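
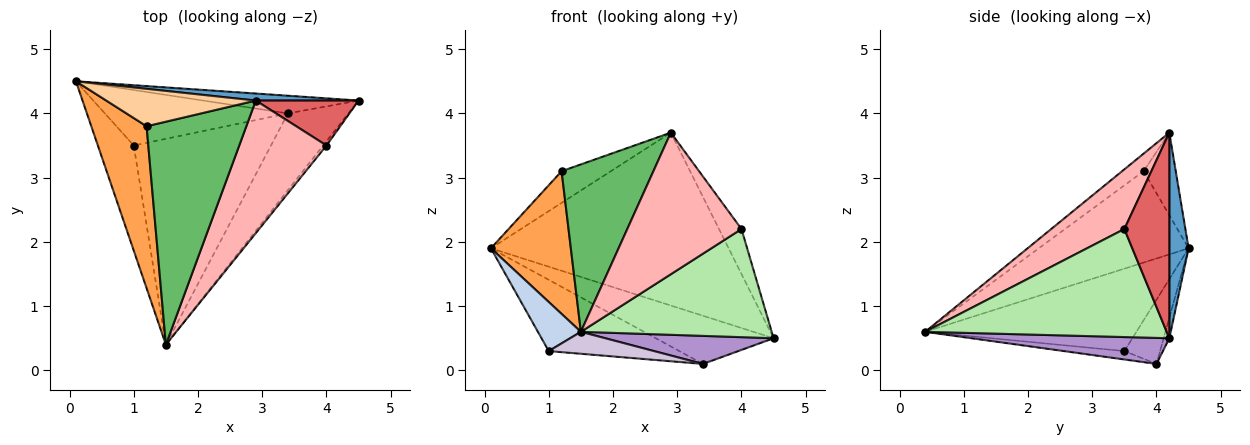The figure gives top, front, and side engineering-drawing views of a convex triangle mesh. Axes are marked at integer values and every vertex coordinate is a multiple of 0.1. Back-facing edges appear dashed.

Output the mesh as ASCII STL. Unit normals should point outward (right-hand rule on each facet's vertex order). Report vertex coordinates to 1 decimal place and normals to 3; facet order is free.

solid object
 facet normal 0.081 0.996 0.040
  outer loop
   vertex 2.9 4.2 3.7
   vertex 4.5 4.2 0.5
   vertex 0.1 4.5 1.9
  endloop
 endfacet
 facet normal -0.901 -0.183 -0.392
  outer loop
   vertex 1.0 3.5 0.3
   vertex 1.5 0.4 0.6
   vertex 0.1 4.5 1.9
  endloop
 endfacet
 facet normal -0.778 -0.415 0.471
  outer loop
   vertex 1.2 3.8 3.1
   vertex 0.1 4.5 1.9
   vertex 1.5 0.4 0.6
  endloop
 endfacet
 facet normal -0.388 0.595 0.703
  outer loop
   vertex 1.2 3.8 3.1
   vertex 2.9 4.2 3.7
   vertex 0.1 4.5 1.9
  endloop
 endfacet
 facet normal -0.140 -0.595 0.792
  outer loop
   vertex 1.2 3.8 3.1
   vertex 1.5 0.4 0.6
   vertex 2.9 4.2 3.7
  endloop
 endfacet
 facet normal 0.784 -0.620 -0.025
  outer loop
   vertex 4.0 3.5 2.2
   vertex 1.5 0.4 0.6
   vertex 4.5 4.2 0.5
  endloop
 endfacet
 facet normal 0.816 0.408 0.408
  outer loop
   vertex 4.0 3.5 2.2
   vertex 4.5 4.2 0.5
   vertex 2.9 4.2 3.7
  endloop
 endfacet
 facet normal 0.424 -0.661 0.619
  outer loop
   vertex 4.0 3.5 2.2
   vertex 2.9 4.2 3.7
   vertex 1.5 0.4 0.6
  endloop
 endfacet
 facet normal 0.375 -0.319 -0.871
  outer loop
   vertex 3.4 4.0 0.1
   vertex 4.5 4.2 0.5
   vertex 1.5 0.4 0.6
  endloop
 endfacet
 facet normal -0.061 -0.106 -0.993
  outer loop
   vertex 3.4 4.0 0.1
   vertex 1.5 0.4 0.6
   vertex 1.0 3.5 0.3
  endloop
 endfacet
 facet normal -0.045 0.938 -0.344
  outer loop
   vertex 3.4 4.0 0.1
   vertex 0.1 4.5 1.9
   vertex 4.5 4.2 0.5
  endloop
 endfacet
 facet normal -0.211 0.771 -0.601
  outer loop
   vertex 3.4 4.0 0.1
   vertex 1.0 3.5 0.3
   vertex 0.1 4.5 1.9
  endloop
 endfacet
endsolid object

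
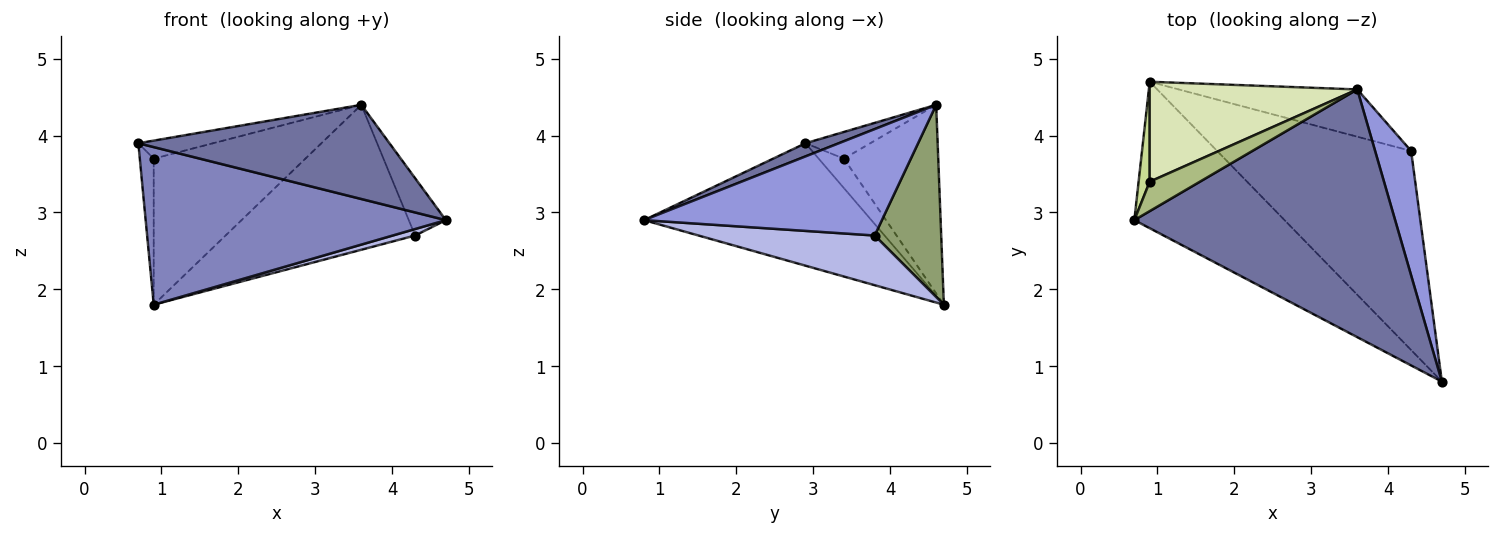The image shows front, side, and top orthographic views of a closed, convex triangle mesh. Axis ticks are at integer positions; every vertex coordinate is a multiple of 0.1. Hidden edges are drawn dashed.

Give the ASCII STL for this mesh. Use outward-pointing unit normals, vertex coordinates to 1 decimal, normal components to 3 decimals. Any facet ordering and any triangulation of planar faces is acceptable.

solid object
 facet normal 0.047 -0.355 0.934
  outer loop
   vertex 3.6 4.6 4.4
   vertex 0.7 2.9 3.9
   vertex 4.7 0.8 2.9
  endloop
 endfacet
 facet normal -0.485 -0.641 -0.595
  outer loop
   vertex 0.9 4.7 1.8
   vertex 4.7 0.8 2.9
   vertex 0.7 2.9 3.9
  endloop
 endfacet
 facet normal 0.937 0.146 0.317
  outer loop
   vertex 4.3 3.8 2.7
   vertex 3.6 4.6 4.4
   vertex 4.7 0.8 2.9
  endloop
 endfacet
 facet normal 0.248 -0.031 -0.968
  outer loop
   vertex 4.3 3.8 2.7
   vertex 4.7 0.8 2.9
   vertex 0.9 4.7 1.8
  endloop
 endfacet
 facet normal 0.317 0.902 -0.294
  outer loop
   vertex 4.3 3.8 2.7
   vertex 0.9 4.7 1.8
   vertex 3.6 4.6 4.4
  endloop
 endfacet
 facet normal -0.413 0.476 0.777
  outer loop
   vertex 0.9 3.4 3.7
   vertex 0.7 2.9 3.9
   vertex 3.6 4.6 4.4
  endloop
 endfacet
 facet normal -0.832 0.458 0.313
  outer loop
   vertex 0.9 3.4 3.7
   vertex 0.9 4.7 1.8
   vertex 0.7 2.9 3.9
  endloop
 endfacet
 facet normal -0.457 0.734 0.502
  outer loop
   vertex 0.9 3.4 3.7
   vertex 3.6 4.6 4.4
   vertex 0.9 4.7 1.8
  endloop
 endfacet
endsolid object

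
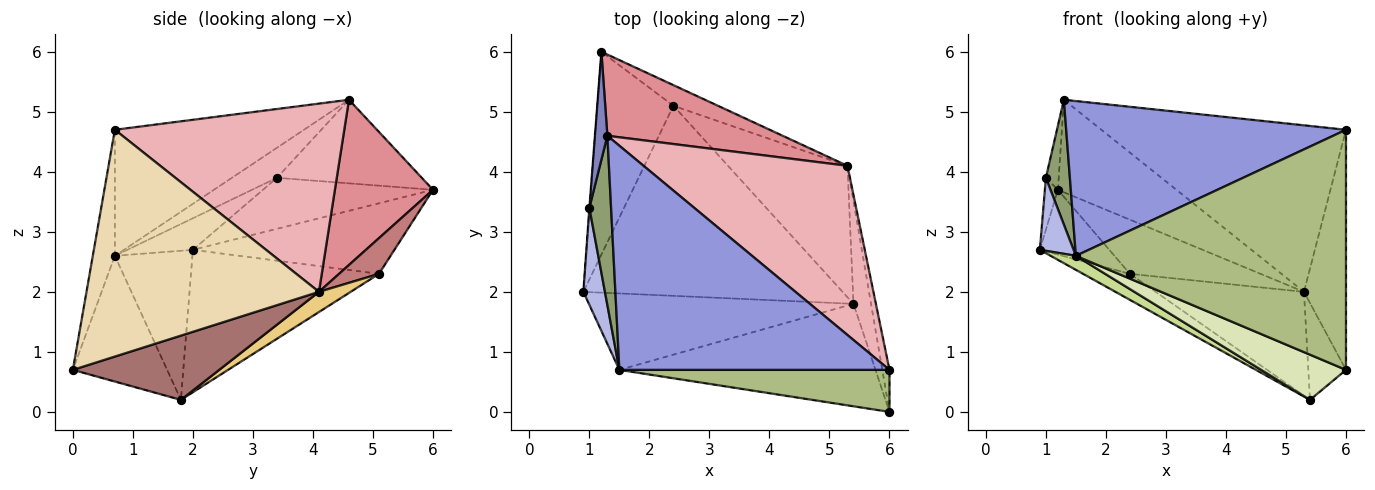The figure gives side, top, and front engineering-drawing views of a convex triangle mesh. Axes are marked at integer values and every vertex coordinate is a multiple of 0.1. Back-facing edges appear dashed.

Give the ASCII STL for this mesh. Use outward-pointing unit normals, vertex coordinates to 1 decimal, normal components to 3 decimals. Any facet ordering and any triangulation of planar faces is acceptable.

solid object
 facet normal -0.997 0.076 -0.006
  outer loop
   vertex 1.0 3.4 3.9
   vertex 1.2 6.0 3.7
   vertex 0.9 2.0 2.7
  endloop
 endfacet
 facet normal -0.985 0.087 0.147
  outer loop
   vertex 1.0 3.4 3.9
   vertex 1.3 4.6 5.2
   vertex 1.2 6.0 3.7
  endloop
 endfacet
 facet normal -0.358 -0.530 0.768
  outer loop
   vertex 1.5 0.7 2.6
   vertex 6.0 0.7 4.7
   vertex 1.3 4.6 5.2
  endloop
 endfacet
 facet normal -0.760 -0.391 0.519
  outer loop
   vertex 1.5 0.7 2.6
   vertex 1.0 3.4 3.9
   vertex 0.9 2.0 2.7
  endloop
 endfacet
 facet normal -0.744 -0.397 0.538
  outer loop
   vertex 1.5 0.7 2.6
   vertex 1.3 4.6 5.2
   vertex 1.0 3.4 3.9
  endloop
 endfacet
 facet normal -0.080 -0.982 0.172
  outer loop
   vertex 1.5 0.7 2.6
   vertex 6.0 0.0 0.7
   vertex 6.0 0.7 4.7
  endloop
 endfacet
 facet normal -0.485 -0.158 -0.860
  outer loop
   vertex 1.5 0.7 2.6
   vertex 0.9 2.0 2.7
   vertex 5.4 1.8 0.2
  endloop
 endfacet
 facet normal -0.410 -0.368 -0.835
  outer loop
   vertex 1.5 0.7 2.6
   vertex 5.4 1.8 0.2
   vertex 6.0 0.0 0.7
  endloop
 endfacet
 facet normal -0.662 0.228 -0.714
  outer loop
   vertex 2.4 5.1 2.3
   vertex 0.9 2.0 2.7
   vertex 1.2 6.0 3.7
  endloop
 endfacet
 facet normal -0.478 0.119 -0.870
  outer loop
   vertex 2.4 5.1 2.3
   vertex 5.4 1.8 0.2
   vertex 0.9 2.0 2.7
  endloop
 endfacet
 facet normal 0.131 0.614 -0.778
  outer loop
   vertex 5.3 4.1 2.0
   vertex 5.4 1.8 0.2
   vertex 2.4 5.1 2.3
  endloop
 endfacet
 facet normal 0.984 0.178 -0.031
  outer loop
   vertex 5.3 4.1 2.0
   vertex 6.0 0.7 4.7
   vertex 6.0 0.0 0.7
  endloop
 endfacet
 facet normal 0.936 0.241 -0.256
  outer loop
   vertex 5.3 4.1 2.0
   vertex 6.0 0.0 0.7
   vertex 5.4 1.8 0.2
  endloop
 endfacet
 facet normal 0.274 0.899 -0.342
  outer loop
   vertex 5.3 4.1 2.0
   vertex 2.4 5.1 2.3
   vertex 1.2 6.0 3.7
  endloop
 endfacet
 facet normal 0.528 0.638 0.560
  outer loop
   vertex 5.3 4.1 2.0
   vertex 1.2 6.0 3.7
   vertex 1.3 4.6 5.2
  endloop
 endfacet
 facet normal 0.550 0.586 0.595
  outer loop
   vertex 5.3 4.1 2.0
   vertex 1.3 4.6 5.2
   vertex 6.0 0.7 4.7
  endloop
 endfacet
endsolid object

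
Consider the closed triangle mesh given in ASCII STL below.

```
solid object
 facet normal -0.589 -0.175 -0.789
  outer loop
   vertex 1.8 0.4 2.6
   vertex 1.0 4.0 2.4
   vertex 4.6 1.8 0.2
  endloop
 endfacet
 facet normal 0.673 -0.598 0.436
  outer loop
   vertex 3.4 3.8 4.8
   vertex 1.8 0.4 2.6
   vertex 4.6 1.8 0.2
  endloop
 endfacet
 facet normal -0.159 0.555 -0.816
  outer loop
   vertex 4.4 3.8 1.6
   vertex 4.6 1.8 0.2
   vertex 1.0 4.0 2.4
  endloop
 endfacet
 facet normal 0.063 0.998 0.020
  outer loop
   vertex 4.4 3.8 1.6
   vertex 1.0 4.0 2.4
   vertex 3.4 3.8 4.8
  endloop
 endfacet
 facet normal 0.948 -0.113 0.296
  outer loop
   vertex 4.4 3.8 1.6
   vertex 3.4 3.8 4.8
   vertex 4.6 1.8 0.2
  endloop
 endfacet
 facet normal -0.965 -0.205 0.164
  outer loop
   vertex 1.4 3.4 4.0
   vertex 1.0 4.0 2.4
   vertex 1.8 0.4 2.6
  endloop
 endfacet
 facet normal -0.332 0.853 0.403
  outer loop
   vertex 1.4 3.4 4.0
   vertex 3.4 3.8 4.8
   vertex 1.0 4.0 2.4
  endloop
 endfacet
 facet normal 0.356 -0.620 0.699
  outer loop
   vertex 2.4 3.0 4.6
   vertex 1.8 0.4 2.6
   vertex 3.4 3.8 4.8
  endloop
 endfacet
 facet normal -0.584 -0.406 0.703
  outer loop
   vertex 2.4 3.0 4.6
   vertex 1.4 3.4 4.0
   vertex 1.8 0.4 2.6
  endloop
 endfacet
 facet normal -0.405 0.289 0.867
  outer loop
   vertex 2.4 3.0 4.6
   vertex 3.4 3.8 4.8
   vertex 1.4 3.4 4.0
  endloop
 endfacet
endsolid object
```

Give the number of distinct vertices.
7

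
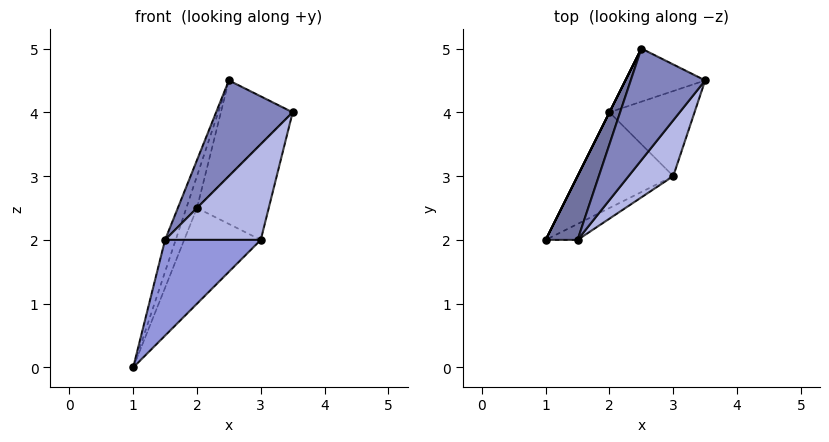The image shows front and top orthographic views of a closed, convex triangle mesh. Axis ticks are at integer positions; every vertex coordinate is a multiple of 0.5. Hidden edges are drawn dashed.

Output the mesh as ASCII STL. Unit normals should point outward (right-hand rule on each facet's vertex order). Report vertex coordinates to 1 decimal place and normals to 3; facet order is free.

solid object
 facet normal -0.963 0.120 0.241
  outer loop
   vertex 1.5 2.0 2.0
   vertex 2.5 5.0 4.5
   vertex 1.0 2.0 0.0
  endloop
 endfacet
 facet normal 0.054 -0.650 0.758
  outer loop
   vertex 1.5 2.0 2.0
   vertex 3.5 4.5 4.0
   vertex 2.5 5.0 4.5
  endloop
 endfacet
 facet normal 0.549 -0.824 -0.137
  outer loop
   vertex 3.0 3.0 2.0
   vertex 1.5 2.0 2.0
   vertex 1.0 2.0 0.0
  endloop
 endfacet
 facet normal 0.499 -0.749 0.437
  outer loop
   vertex 3.0 3.0 2.0
   vertex 3.5 4.5 4.0
   vertex 1.5 2.0 2.0
  endloop
 endfacet
 facet normal -0.894 0.447 0.000
  outer loop
   vertex 2.0 4.0 2.5
   vertex 1.0 2.0 0.0
   vertex 2.5 5.0 4.5
  endloop
 endfacet
 facet normal 0.191 0.858 -0.477
  outer loop
   vertex 2.0 4.0 2.5
   vertex 2.5 5.0 4.5
   vertex 3.5 4.5 4.0
  endloop
 endfacet
 facet normal 0.333 0.667 -0.667
  outer loop
   vertex 2.0 4.0 2.5
   vertex 3.0 3.0 2.0
   vertex 1.0 2.0 0.0
  endloop
 endfacet
 facet normal 0.383 0.690 -0.614
  outer loop
   vertex 2.0 4.0 2.5
   vertex 3.5 4.5 4.0
   vertex 3.0 3.0 2.0
  endloop
 endfacet
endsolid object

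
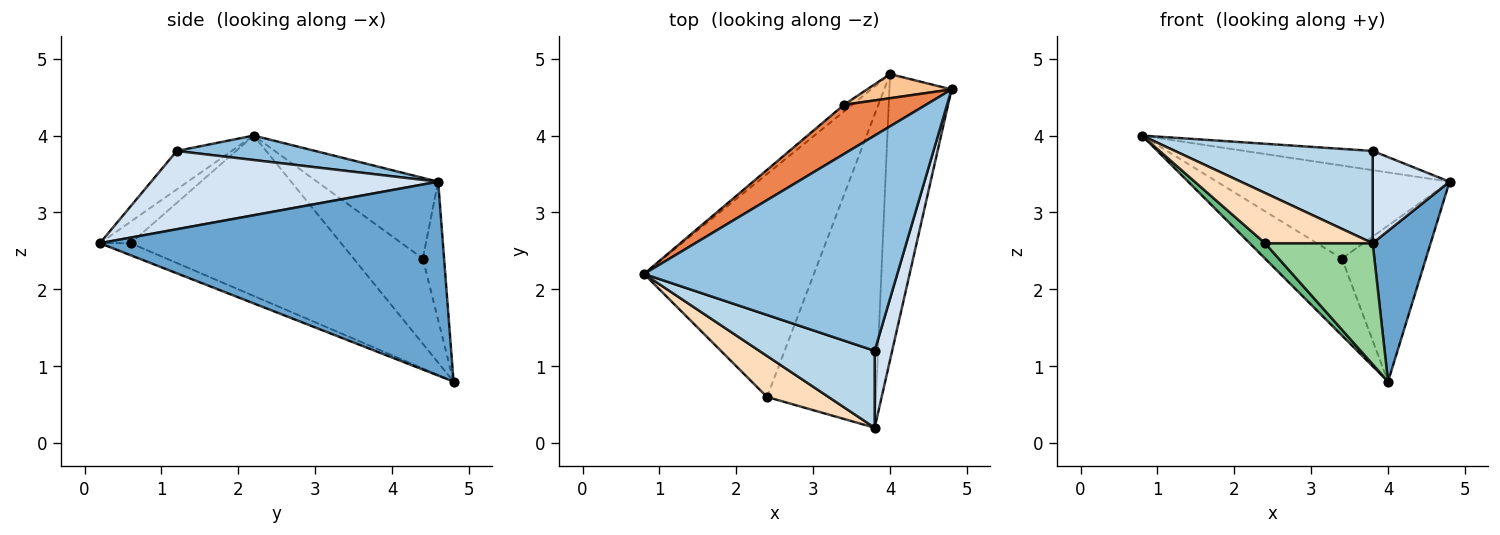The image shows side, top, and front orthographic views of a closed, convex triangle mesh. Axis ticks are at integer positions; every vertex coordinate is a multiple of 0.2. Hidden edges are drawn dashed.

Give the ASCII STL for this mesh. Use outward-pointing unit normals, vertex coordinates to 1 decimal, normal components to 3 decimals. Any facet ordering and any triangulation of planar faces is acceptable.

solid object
 facet normal 0.940 -0.159 -0.301
  outer loop
   vertex 4.0 4.8 0.8
   vertex 4.8 4.6 3.4
   vertex 3.8 0.2 2.6
  endloop
 endfacet
 facet normal 0.096 0.089 0.991
  outer loop
   vertex 3.8 1.2 3.8
   vertex 4.8 4.6 3.4
   vertex 0.8 2.2 4.0
  endloop
 endfacet
 facet normal -0.209 -0.751 0.626
  outer loop
   vertex 3.8 1.2 3.8
   vertex 0.8 2.2 4.0
   vertex 3.8 0.2 2.6
  endloop
 endfacet
 facet normal 0.944 -0.253 0.211
  outer loop
   vertex 3.8 1.2 3.8
   vertex 3.8 0.2 2.6
   vertex 4.8 4.6 3.4
  endloop
 endfacet
 facet normal -0.418 0.803 0.425
  outer loop
   vertex 3.4 4.4 2.4
   vertex 0.8 2.2 4.0
   vertex 4.8 4.6 3.4
  endloop
 endfacet
 facet normal -0.668 0.742 -0.065
  outer loop
   vertex 3.4 4.4 2.4
   vertex 4.0 4.8 0.8
   vertex 0.8 2.2 4.0
  endloop
 endfacet
 facet normal -0.243 0.959 0.149
  outer loop
   vertex 3.4 4.4 2.4
   vertex 4.8 4.6 3.4
   vertex 4.0 4.8 0.8
  endloop
 endfacet
 facet normal -0.216 -0.756 0.617
  outer loop
   vertex 2.4 0.6 2.6
   vertex 3.8 0.2 2.6
   vertex 0.8 2.2 4.0
  endloop
 endfacet
 facet normal -0.686 -0.050 -0.726
  outer loop
   vertex 2.4 0.6 2.6
   vertex 0.8 2.2 4.0
   vertex 4.0 4.8 0.8
  endloop
 endfacet
 facet normal -0.102 -0.359 -0.928
  outer loop
   vertex 2.4 0.6 2.6
   vertex 4.0 4.8 0.8
   vertex 3.8 0.2 2.6
  endloop
 endfacet
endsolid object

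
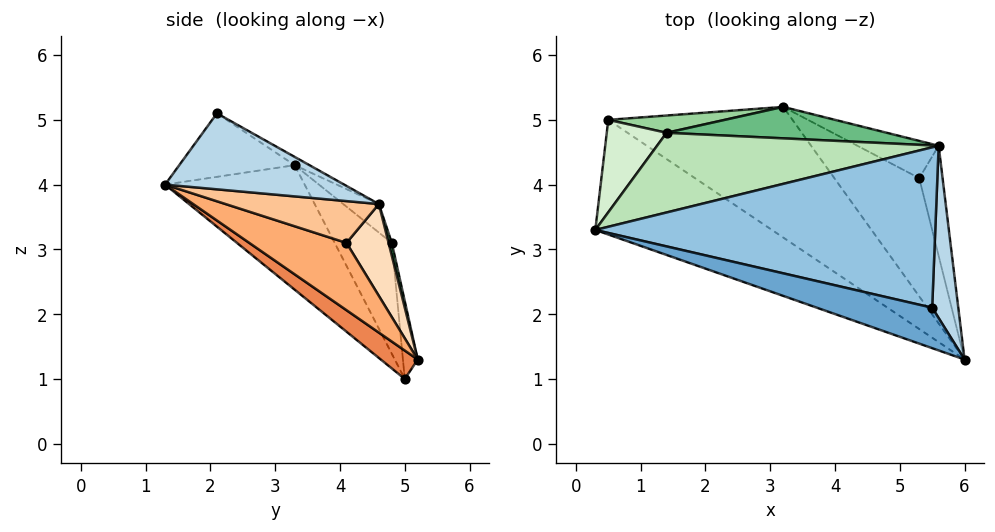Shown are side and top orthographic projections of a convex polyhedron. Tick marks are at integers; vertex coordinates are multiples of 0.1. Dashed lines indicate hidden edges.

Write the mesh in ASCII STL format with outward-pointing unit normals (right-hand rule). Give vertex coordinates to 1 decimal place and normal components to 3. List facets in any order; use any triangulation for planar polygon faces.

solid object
 facet normal -0.267 -0.833 0.485
  outer loop
   vertex 5.5 2.1 5.1
   vertex 0.3 3.3 4.3
   vertex 6.0 1.3 4.0
  endloop
 endfacet
 facet normal -0.021 0.489 0.872
  outer loop
   vertex 5.6 4.6 3.7
   vertex 0.3 3.3 4.3
   vertex 5.5 2.1 5.1
  endloop
 endfacet
 facet normal 0.936 0.143 0.322
  outer loop
   vertex 5.6 4.6 3.7
   vertex 5.5 2.1 5.1
   vertex 6.0 1.3 4.0
  endloop
 endfacet
 facet normal -0.317 -0.835 -0.449
  outer loop
   vertex 0.5 5.0 1.0
   vertex 6.0 1.3 4.0
   vertex 0.3 3.3 4.3
  endloop
 endfacet
 facet normal 0.132 -0.498 -0.857
  outer loop
   vertex 0.5 5.0 1.0
   vertex 3.2 5.2 1.3
   vertex 6.0 1.3 4.0
  endloop
 endfacet
 facet normal 0.618 -0.096 -0.780
  outer loop
   vertex 5.3 4.1 3.1
   vertex 6.0 1.3 4.0
   vertex 3.2 5.2 1.3
  endloop
 endfacet
 facet normal 0.871 0.061 -0.487
  outer loop
   vertex 5.3 4.1 3.1
   vertex 5.6 4.6 3.7
   vertex 6.0 1.3 4.0
  endloop
 endfacet
 facet normal 0.708 0.327 -0.626
  outer loop
   vertex 5.3 4.1 3.1
   vertex 3.2 5.2 1.3
   vertex 5.6 4.6 3.7
  endloop
 endfacet
 facet normal 0.014 0.973 0.230
  outer loop
   vertex 1.4 4.8 3.1
   vertex 5.6 4.6 3.7
   vertex 3.2 5.2 1.3
  endloop
 endfacet
 facet normal -0.088 0.987 0.132
  outer loop
   vertex 1.4 4.8 3.1
   vertex 3.2 5.2 1.3
   vertex 0.5 5.0 1.0
  endloop
 endfacet
 facet normal -0.076 0.656 0.751
  outer loop
   vertex 1.4 4.8 3.1
   vertex 0.3 3.3 4.3
   vertex 5.6 4.6 3.7
  endloop
 endfacet
 facet normal -0.615 0.716 0.332
  outer loop
   vertex 1.4 4.8 3.1
   vertex 0.5 5.0 1.0
   vertex 0.3 3.3 4.3
  endloop
 endfacet
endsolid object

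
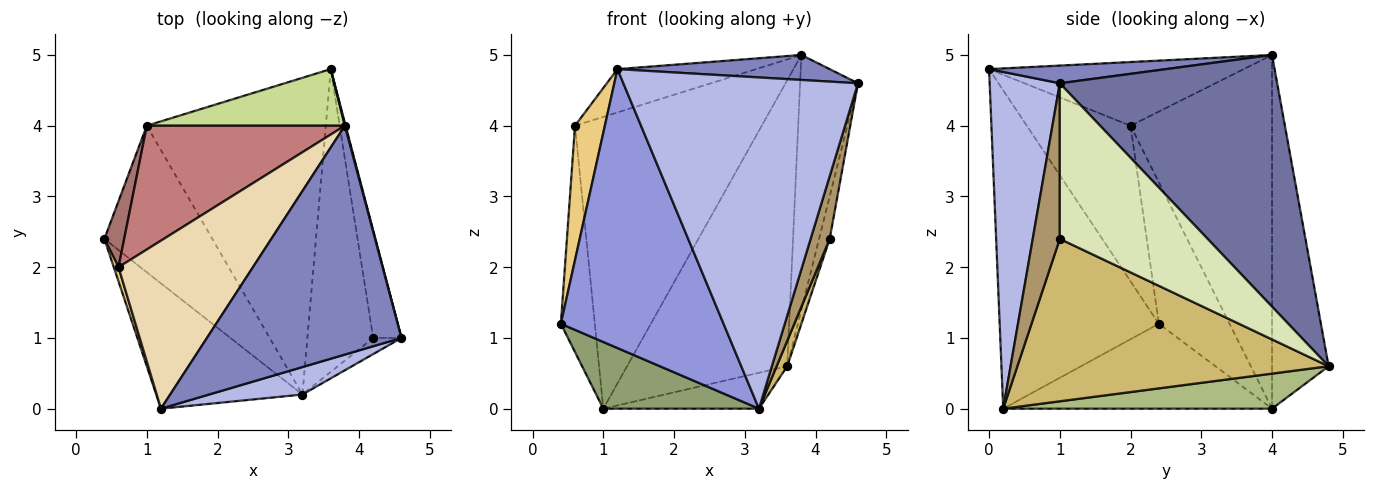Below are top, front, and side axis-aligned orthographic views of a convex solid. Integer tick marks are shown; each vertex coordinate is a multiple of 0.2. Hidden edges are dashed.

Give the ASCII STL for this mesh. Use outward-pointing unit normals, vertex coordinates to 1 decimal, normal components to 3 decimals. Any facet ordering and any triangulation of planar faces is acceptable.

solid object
 facet normal 0.966 0.257 0.003
  outer loop
   vertex 3.8 4.0 5.0
   vertex 4.6 1.0 4.6
   vertex 3.6 4.8 0.6
  endloop
 endfacet
 facet normal 0.090 -0.108 0.990
  outer loop
   vertex 1.2 0.0 4.8
   vertex 4.6 1.0 4.6
   vertex 3.8 4.0 5.0
  endloop
 endfacet
 facet normal -0.666 -0.681 -0.306
  outer loop
   vertex 1.2 0.0 4.8
   vertex 0.4 2.4 1.2
   vertex 3.2 0.2 0.0
  endloop
 endfacet
 facet normal 0.286 -0.955 0.079
  outer loop
   vertex 1.2 0.0 4.8
   vertex 3.2 0.2 0.0
   vertex 4.6 1.0 4.6
  endloop
 endfacet
 facet normal -0.582 -0.337 -0.740
  outer loop
   vertex 1.0 4.0 0.0
   vertex 3.2 0.2 0.0
   vertex 0.4 2.4 1.2
  endloop
 endfacet
 facet normal 0.191 0.111 -0.975
  outer loop
   vertex 1.0 4.0 0.0
   vertex 3.6 4.8 0.6
   vertex 3.2 0.2 0.0
  endloop
 endfacet
 facet normal -0.328 0.927 0.183
  outer loop
   vertex 1.0 4.0 0.0
   vertex 3.8 4.0 5.0
   vertex 3.6 4.8 0.6
  endloop
 endfacet
 facet normal 0.981 0.070 -0.178
  outer loop
   vertex 4.2 1.0 2.4
   vertex 3.6 4.8 0.6
   vertex 4.6 1.0 4.6
  endloop
 endfacet
 facet normal 0.809 -0.570 -0.147
  outer loop
   vertex 4.2 1.0 2.4
   vertex 4.6 1.0 4.6
   vertex 3.2 0.2 0.0
  endloop
 endfacet
 facet normal 0.926 -0.032 -0.375
  outer loop
   vertex 4.2 1.0 2.4
   vertex 3.2 0.2 0.0
   vertex 3.6 4.8 0.6
  endloop
 endfacet
 facet normal -0.961 -0.277 0.029
  outer loop
   vertex 0.6 2.0 4.0
   vertex 0.4 2.4 1.2
   vertex 1.2 0.0 4.8
  endloop
 endfacet
 facet normal -0.417 0.227 0.880
  outer loop
   vertex 0.6 2.0 4.0
   vertex 1.2 0.0 4.8
   vertex 3.8 4.0 5.0
  endloop
 endfacet
 facet normal -0.894 0.429 0.125
  outer loop
   vertex 0.6 2.0 4.0
   vertex 1.0 4.0 0.0
   vertex 0.4 2.4 1.2
  endloop
 endfacet
 facet normal -0.572 0.755 0.320
  outer loop
   vertex 0.6 2.0 4.0
   vertex 3.8 4.0 5.0
   vertex 1.0 4.0 0.0
  endloop
 endfacet
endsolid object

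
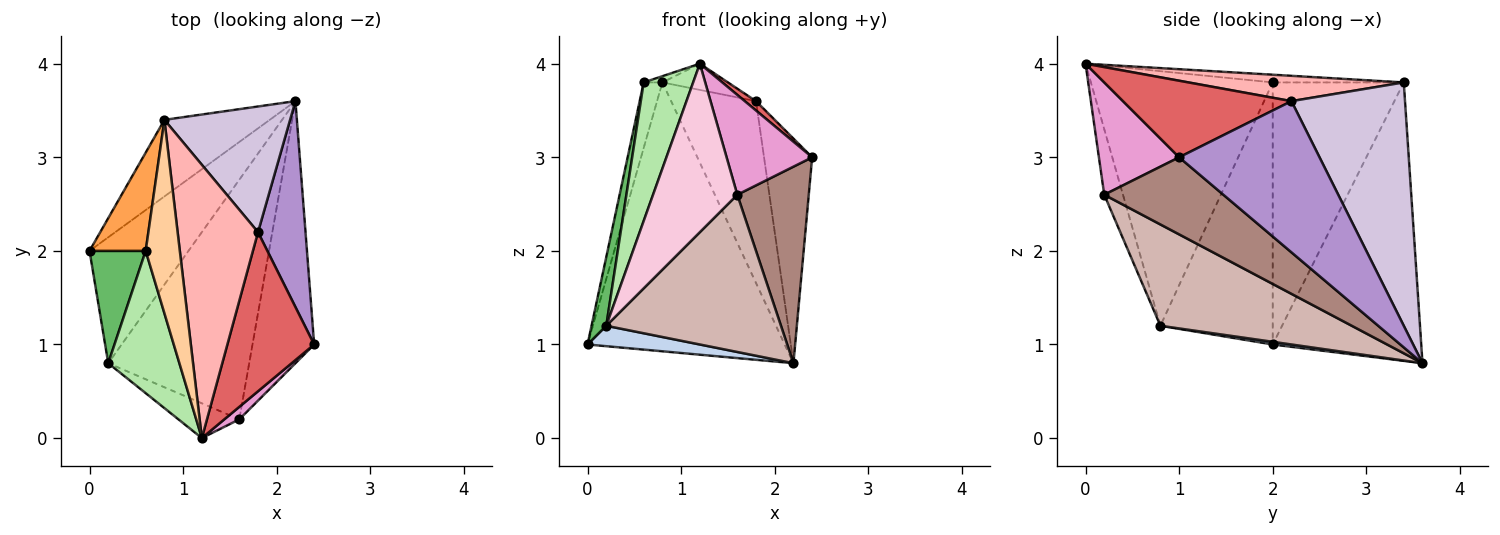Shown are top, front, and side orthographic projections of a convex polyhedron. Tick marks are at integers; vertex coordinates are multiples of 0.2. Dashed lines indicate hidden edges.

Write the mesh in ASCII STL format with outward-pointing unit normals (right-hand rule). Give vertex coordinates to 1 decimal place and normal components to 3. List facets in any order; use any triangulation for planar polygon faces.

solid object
 facet normal -0.587 0.779 -0.222
  outer loop
   vertex 0.8 3.4 3.8
   vertex 2.2 3.6 0.8
   vertex 0.0 2.0 1.0
  endloop
 endfacet
 facet normal 0.027 -0.160 -0.987
  outer loop
   vertex 0.2 0.8 1.2
   vertex 0.0 2.0 1.0
   vertex 2.2 3.6 0.8
  endloop
 endfacet
 facet normal -0.968 0.138 0.208
  outer loop
   vertex 0.6 2.0 3.8
   vertex 0.8 3.4 3.8
   vertex 0.0 2.0 1.0
  endloop
 endfacet
 facet normal -0.220 0.031 0.975
  outer loop
   vertex 0.6 2.0 3.8
   vertex 1.2 0.0 4.0
   vertex 0.8 3.4 3.8
  endloop
 endfacet
 facet normal -0.970 -0.127 0.208
  outer loop
   vertex 0.6 2.0 3.8
   vertex 0.0 2.0 1.0
   vertex 0.2 0.8 1.2
  endloop
 endfacet
 facet normal -0.932 -0.253 0.260
  outer loop
   vertex 0.6 2.0 3.8
   vertex 0.2 0.8 1.2
   vertex 1.2 0.0 4.0
  endloop
 endfacet
 facet normal 0.661 -0.044 0.749
  outer loop
   vertex 1.8 2.2 3.6
   vertex 1.2 0.0 4.0
   vertex 2.4 1.0 3.0
  endloop
 endfacet
 facet normal 0.299 0.091 0.950
  outer loop
   vertex 1.8 2.2 3.6
   vertex 0.8 3.4 3.8
   vertex 1.2 0.0 4.0
  endloop
 endfacet
 facet normal 0.907 0.311 0.285
  outer loop
   vertex 1.8 2.2 3.6
   vertex 2.4 1.0 3.0
   vertex 2.2 3.6 0.8
  endloop
 endfacet
 facet normal 0.740 0.553 0.382
  outer loop
   vertex 1.8 2.2 3.6
   vertex 2.2 3.6 0.8
   vertex 0.8 3.4 3.8
  endloop
 endfacet
 facet normal 0.707 -0.424 -0.566
  outer loop
   vertex 1.6 0.2 2.6
   vertex 2.2 3.6 0.8
   vertex 2.4 1.0 3.0
  endloop
 endfacet
 facet normal 0.515 -0.470 -0.717
  outer loop
   vertex 1.6 0.2 2.6
   vertex 0.2 0.8 1.2
   vertex 2.2 3.6 0.8
  endloop
 endfacet
 facet normal 0.681 -0.727 0.091
  outer loop
   vertex 1.6 0.2 2.6
   vertex 2.4 1.0 3.0
   vertex 1.2 0.0 4.0
  endloop
 endfacet
 facet normal -0.213 -0.957 -0.197
  outer loop
   vertex 1.6 0.2 2.6
   vertex 1.2 0.0 4.0
   vertex 0.2 0.8 1.2
  endloop
 endfacet
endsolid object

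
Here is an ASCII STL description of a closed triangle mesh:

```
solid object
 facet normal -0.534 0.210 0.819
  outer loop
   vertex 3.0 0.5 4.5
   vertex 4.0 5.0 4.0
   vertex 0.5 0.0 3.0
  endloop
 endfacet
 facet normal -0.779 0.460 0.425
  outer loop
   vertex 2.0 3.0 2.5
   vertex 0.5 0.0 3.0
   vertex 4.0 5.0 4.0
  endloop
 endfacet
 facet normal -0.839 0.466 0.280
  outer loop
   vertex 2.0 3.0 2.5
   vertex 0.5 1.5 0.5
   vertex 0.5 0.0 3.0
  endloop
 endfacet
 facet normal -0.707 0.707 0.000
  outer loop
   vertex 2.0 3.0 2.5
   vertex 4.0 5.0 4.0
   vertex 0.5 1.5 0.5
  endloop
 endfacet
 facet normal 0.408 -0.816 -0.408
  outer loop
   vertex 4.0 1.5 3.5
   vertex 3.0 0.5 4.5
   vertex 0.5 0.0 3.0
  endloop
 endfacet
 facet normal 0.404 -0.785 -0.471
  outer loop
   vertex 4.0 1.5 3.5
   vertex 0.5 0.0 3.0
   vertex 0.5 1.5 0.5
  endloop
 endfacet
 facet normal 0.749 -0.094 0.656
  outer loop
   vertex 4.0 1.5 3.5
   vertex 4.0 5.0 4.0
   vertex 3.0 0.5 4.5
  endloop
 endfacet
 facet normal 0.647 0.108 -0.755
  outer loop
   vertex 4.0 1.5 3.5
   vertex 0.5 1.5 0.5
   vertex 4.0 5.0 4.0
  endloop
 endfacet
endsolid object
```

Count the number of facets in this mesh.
8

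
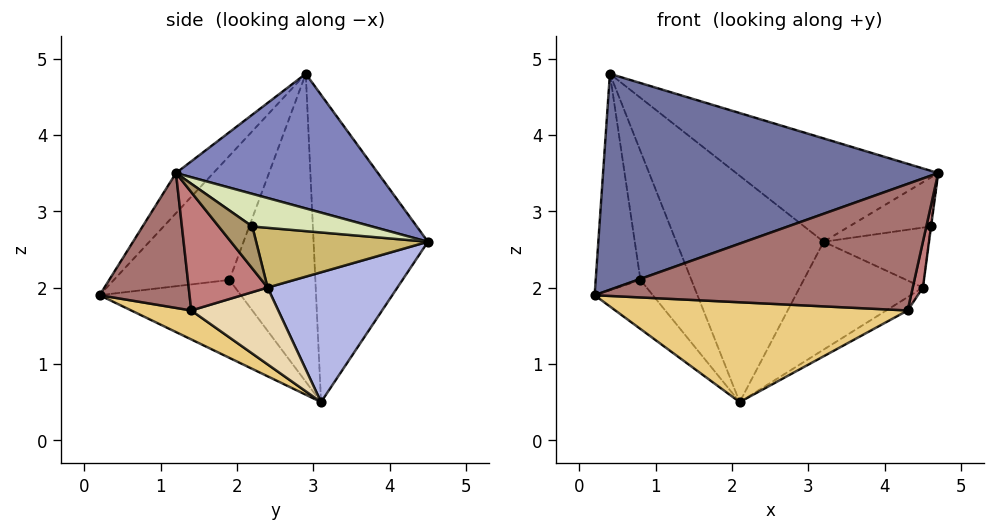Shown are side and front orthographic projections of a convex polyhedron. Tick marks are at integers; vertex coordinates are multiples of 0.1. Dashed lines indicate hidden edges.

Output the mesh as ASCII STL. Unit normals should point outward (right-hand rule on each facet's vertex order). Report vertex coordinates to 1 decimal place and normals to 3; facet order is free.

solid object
 facet normal -0.081 -0.727 0.682
  outer loop
   vertex 0.4 2.9 4.8
   vertex 0.2 0.2 1.9
   vertex 4.7 1.2 3.5
  endloop
 endfacet
 facet normal 0.408 0.408 0.816
  outer loop
   vertex 0.4 2.9 4.8
   vertex 4.7 1.2 3.5
   vertex 3.2 4.5 2.6
  endloop
 endfacet
 facet normal -0.600 0.774 -0.201
  outer loop
   vertex 2.1 3.1 0.5
   vertex 0.4 2.9 4.8
   vertex 3.2 4.5 2.6
  endloop
 endfacet
 facet normal 0.556 0.528 -0.643
  outer loop
   vertex 4.5 2.4 2.0
   vertex 2.1 3.1 0.5
   vertex 3.2 4.5 2.6
  endloop
 endfacet
 facet normal -0.900 0.348 -0.262
  outer loop
   vertex 0.8 1.9 2.1
   vertex 0.2 0.2 1.9
   vertex 0.4 2.9 4.8
  endloop
 endfacet
 facet normal -0.838 0.345 -0.422
  outer loop
   vertex 0.8 1.9 2.1
   vertex 2.1 3.1 0.5
   vertex 0.2 0.2 1.9
  endloop
 endfacet
 facet normal -0.820 0.486 -0.302
  outer loop
   vertex 0.8 1.9 2.1
   vertex 0.4 2.9 4.8
   vertex 2.1 3.1 0.5
  endloop
 endfacet
 facet normal 0.682 0.464 0.566
  outer loop
   vertex 4.6 2.2 2.8
   vertex 3.2 4.5 2.6
   vertex 4.7 1.2 3.5
  endloop
 endfacet
 facet normal 0.993 0.015 -0.120
  outer loop
   vertex 4.6 2.2 2.8
   vertex 4.7 1.2 3.5
   vertex 4.5 2.4 2.0
  endloop
 endfacet
 facet normal 0.853 0.521 0.024
  outer loop
   vertex 4.6 2.2 2.8
   vertex 4.5 2.4 2.0
   vertex 3.2 4.5 2.6
  endloop
 endfacet
 facet normal 0.099 -0.485 -0.869
  outer loop
   vertex 4.3 1.4 1.7
   vertex 0.2 0.2 1.9
   vertex 2.1 3.1 0.5
  endloop
 endfacet
 facet normal 0.553 0.136 -0.822
  outer loop
   vertex 4.3 1.4 1.7
   vertex 2.1 3.1 0.5
   vertex 4.5 2.4 2.0
  endloop
 endfacet
 facet normal 0.270 -0.949 -0.165
  outer loop
   vertex 4.3 1.4 1.7
   vertex 4.7 1.2 3.5
   vertex 0.2 0.2 1.9
  endloop
 endfacet
 facet normal 0.966 -0.125 -0.228
  outer loop
   vertex 4.3 1.4 1.7
   vertex 4.5 2.4 2.0
   vertex 4.7 1.2 3.5
  endloop
 endfacet
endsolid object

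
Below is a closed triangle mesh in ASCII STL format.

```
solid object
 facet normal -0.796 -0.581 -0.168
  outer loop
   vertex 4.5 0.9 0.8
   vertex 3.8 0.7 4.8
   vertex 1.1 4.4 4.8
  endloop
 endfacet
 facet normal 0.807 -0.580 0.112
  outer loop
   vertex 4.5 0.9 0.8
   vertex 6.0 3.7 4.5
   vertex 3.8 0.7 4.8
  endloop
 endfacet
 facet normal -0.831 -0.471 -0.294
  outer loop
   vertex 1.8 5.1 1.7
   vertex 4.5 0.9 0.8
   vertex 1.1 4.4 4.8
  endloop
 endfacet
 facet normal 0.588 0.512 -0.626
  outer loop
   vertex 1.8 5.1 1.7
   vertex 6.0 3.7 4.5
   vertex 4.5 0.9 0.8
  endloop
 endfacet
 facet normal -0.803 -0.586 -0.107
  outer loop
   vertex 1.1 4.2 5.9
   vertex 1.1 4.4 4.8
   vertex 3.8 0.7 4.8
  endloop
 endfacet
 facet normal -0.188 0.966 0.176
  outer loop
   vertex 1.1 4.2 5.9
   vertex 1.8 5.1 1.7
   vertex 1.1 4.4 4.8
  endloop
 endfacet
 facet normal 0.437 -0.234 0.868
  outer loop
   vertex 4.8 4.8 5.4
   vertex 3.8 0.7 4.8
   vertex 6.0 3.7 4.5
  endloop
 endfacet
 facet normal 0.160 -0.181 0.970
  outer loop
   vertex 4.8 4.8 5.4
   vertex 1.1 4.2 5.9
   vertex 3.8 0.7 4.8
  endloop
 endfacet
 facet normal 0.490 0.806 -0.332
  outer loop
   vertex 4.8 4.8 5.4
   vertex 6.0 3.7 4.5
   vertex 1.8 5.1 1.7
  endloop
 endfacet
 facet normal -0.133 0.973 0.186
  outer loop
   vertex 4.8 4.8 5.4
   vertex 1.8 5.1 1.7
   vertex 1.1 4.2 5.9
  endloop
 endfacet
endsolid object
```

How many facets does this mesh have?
10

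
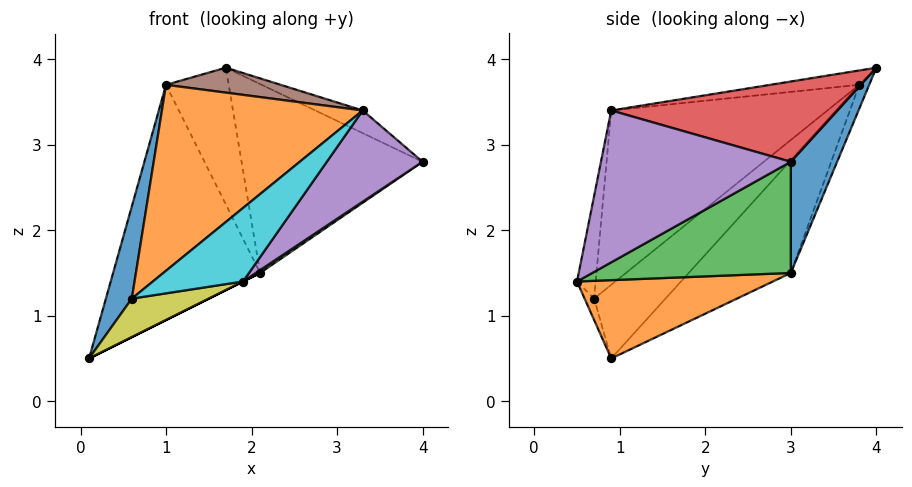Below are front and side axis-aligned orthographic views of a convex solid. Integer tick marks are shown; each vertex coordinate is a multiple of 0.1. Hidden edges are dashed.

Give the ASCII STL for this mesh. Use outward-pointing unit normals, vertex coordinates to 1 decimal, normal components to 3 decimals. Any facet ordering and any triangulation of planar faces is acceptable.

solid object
 facet normal 0.233 0.911 -0.341
  outer loop
   vertex 2.1 3.0 1.5
   vertex 1.7 4.0 3.9
   vertex 4.0 3.0 2.8
  endloop
 endfacet
 facet normal 0.447 0.000 -0.894
  outer loop
   vertex 2.1 3.0 1.5
   vertex 1.9 0.5 1.4
   vertex 0.1 0.9 0.5
  endloop
 endfacet
 facet normal 0.565 -0.012 -0.825
  outer loop
   vertex 2.1 3.0 1.5
   vertex 4.0 3.0 2.8
   vertex 1.9 0.5 1.4
  endloop
 endfacet
 facet normal 0.463 0.097 0.881
  outer loop
   vertex 3.3 0.9 3.4
   vertex 4.0 3.0 2.8
   vertex 1.7 4.0 3.9
  endloop
 endfacet
 facet normal 0.787 -0.397 -0.472
  outer loop
   vertex 3.3 0.9 3.4
   vertex 1.9 0.5 1.4
   vertex 4.0 3.0 2.8
  endloop
 endfacet
 facet normal -0.198 -0.255 0.947
  outer loop
   vertex 1.0 3.8 3.7
   vertex 3.3 0.9 3.4
   vertex 1.7 4.0 3.9
  endloop
 endfacet
 facet normal -0.493 0.709 -0.504
  outer loop
   vertex 1.0 3.8 3.7
   vertex 2.1 3.0 1.5
   vertex 0.1 0.9 0.5
  endloop
 endfacet
 facet normal -0.144 0.905 -0.401
  outer loop
   vertex 1.0 3.8 3.7
   vertex 1.7 4.0 3.9
   vertex 2.1 3.0 1.5
  endloop
 endfacet
 facet normal -0.120 -0.974 -0.192
  outer loop
   vertex 0.6 0.7 1.2
   vertex 0.1 0.9 0.5
   vertex 1.9 0.5 1.4
  endloop
 endfacet
 facet normal -0.192 -0.928 0.320
  outer loop
   vertex 0.6 0.7 1.2
   vertex 1.9 0.5 1.4
   vertex 3.3 0.9 3.4
  endloop
 endfacet
 facet normal -0.815 -0.296 0.498
  outer loop
   vertex 0.6 0.7 1.2
   vertex 1.0 3.8 3.7
   vertex 0.1 0.9 0.5
  endloop
 endfacet
 facet normal -0.528 -0.491 0.693
  outer loop
   vertex 0.6 0.7 1.2
   vertex 3.3 0.9 3.4
   vertex 1.0 3.8 3.7
  endloop
 endfacet
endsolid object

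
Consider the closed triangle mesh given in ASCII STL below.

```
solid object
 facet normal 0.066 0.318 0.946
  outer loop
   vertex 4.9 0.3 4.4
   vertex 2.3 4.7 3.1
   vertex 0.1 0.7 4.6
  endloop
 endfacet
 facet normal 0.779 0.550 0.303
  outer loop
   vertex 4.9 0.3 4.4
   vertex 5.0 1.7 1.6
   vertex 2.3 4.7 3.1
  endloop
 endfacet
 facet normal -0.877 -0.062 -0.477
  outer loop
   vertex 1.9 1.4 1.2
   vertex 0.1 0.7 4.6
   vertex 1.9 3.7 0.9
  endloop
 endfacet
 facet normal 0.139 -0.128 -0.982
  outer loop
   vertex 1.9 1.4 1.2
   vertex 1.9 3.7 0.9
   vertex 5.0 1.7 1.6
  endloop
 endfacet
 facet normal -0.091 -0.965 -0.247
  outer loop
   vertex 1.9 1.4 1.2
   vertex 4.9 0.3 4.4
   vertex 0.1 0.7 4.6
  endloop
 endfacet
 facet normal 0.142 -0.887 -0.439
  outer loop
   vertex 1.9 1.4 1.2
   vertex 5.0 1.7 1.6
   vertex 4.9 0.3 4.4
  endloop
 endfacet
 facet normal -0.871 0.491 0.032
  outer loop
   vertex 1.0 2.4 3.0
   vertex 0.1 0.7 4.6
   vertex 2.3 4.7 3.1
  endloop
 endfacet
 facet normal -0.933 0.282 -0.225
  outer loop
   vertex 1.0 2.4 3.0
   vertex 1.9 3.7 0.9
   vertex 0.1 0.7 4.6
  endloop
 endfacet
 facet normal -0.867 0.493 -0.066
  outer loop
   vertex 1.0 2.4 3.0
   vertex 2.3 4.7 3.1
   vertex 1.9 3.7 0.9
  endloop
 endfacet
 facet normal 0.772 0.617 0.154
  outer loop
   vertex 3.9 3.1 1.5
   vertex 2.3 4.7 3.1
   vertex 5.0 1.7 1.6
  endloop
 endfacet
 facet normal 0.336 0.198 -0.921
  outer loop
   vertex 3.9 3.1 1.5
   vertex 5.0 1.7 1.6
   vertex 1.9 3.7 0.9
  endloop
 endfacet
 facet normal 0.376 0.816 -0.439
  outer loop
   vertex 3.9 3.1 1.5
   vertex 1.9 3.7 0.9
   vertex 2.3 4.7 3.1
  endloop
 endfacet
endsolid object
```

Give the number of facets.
12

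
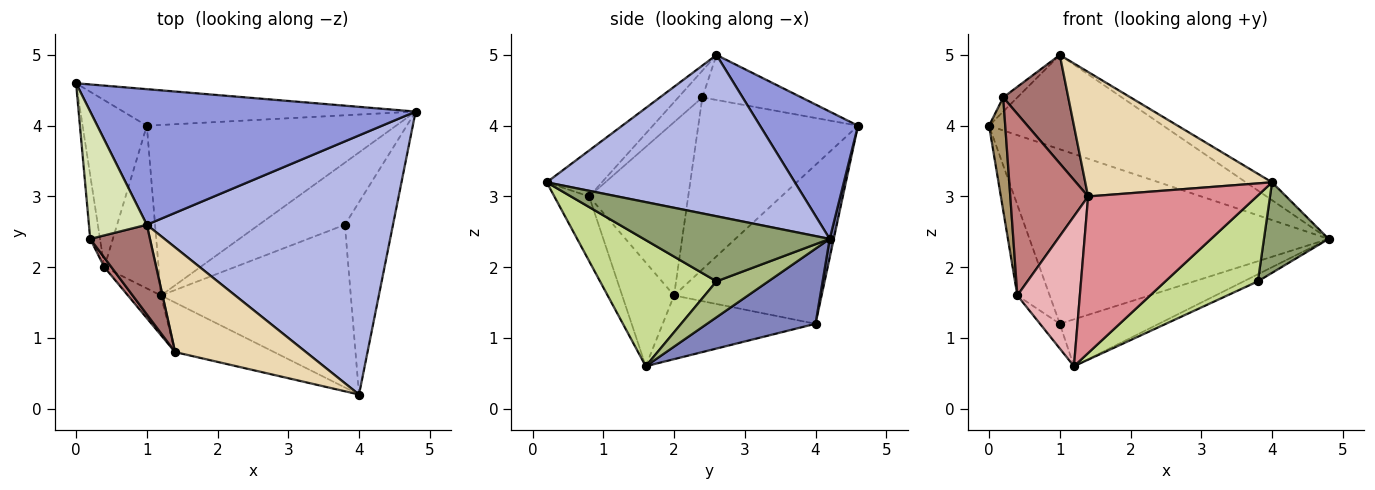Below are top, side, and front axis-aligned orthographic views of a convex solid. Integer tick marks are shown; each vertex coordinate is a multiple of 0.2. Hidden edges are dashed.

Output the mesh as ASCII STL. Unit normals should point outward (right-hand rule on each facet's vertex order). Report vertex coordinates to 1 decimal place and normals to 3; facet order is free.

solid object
 facet normal 0.013 0.979 -0.205
  outer loop
   vertex 1.0 4.0 1.2
   vertex 0.0 4.6 4.0
   vertex 4.8 4.2 2.4
  endloop
 endfacet
 facet normal 0.279 0.255 -0.926
  outer loop
   vertex 1.0 4.0 1.2
   vertex 4.8 4.2 2.4
   vertex 1.2 1.6 0.6
  endloop
 endfacet
 facet normal 0.306 0.544 0.782
  outer loop
   vertex 1.0 2.6 5.0
   vertex 4.8 4.2 2.4
   vertex 0.0 4.6 4.0
  endloop
 endfacet
 facet normal 0.547 0.058 0.835
  outer loop
   vertex 1.0 2.6 5.0
   vertex 4.0 0.2 3.2
   vertex 4.8 4.2 2.4
  endloop
 endfacet
 facet normal 0.774 -0.269 -0.572
  outer loop
   vertex 3.8 2.6 1.8
   vertex 4.8 4.2 2.4
   vertex 4.0 0.2 3.2
  endloop
 endfacet
 facet normal 0.383 0.105 -0.918
  outer loop
   vertex 3.8 2.6 1.8
   vertex 1.2 1.6 0.6
   vertex 4.8 4.2 2.4
  endloop
 endfacet
 facet normal 0.507 -0.403 -0.762
  outer loop
   vertex 3.8 2.6 1.8
   vertex 4.0 0.2 3.2
   vertex 1.2 1.6 0.6
  endloop
 endfacet
 facet normal -0.612 0.087 0.786
  outer loop
   vertex 0.2 2.4 4.4
   vertex 1.0 2.6 5.0
   vertex 0.0 4.6 4.0
  endloop
 endfacet
 facet normal -0.993 -0.101 -0.057
  outer loop
   vertex 0.4 2.0 1.6
   vertex 0.2 2.4 4.4
   vertex 0.0 4.6 4.0
  endloop
 endfacet
 facet normal -0.909 0.199 -0.367
  outer loop
   vertex 0.4 2.0 1.6
   vertex 0.0 4.6 4.0
   vertex 1.0 4.0 1.2
  endloop
 endfacet
 facet normal -0.758 0.098 -0.645
  outer loop
   vertex 0.4 2.0 1.6
   vertex 1.0 4.0 1.2
   vertex 1.2 1.6 0.6
  endloop
 endfacet
 facet normal -0.221 -0.747 0.628
  outer loop
   vertex 1.4 0.8 3.0
   vertex 4.0 0.2 3.2
   vertex 1.0 2.6 5.0
  endloop
 endfacet
 facet normal -0.274 -0.741 0.613
  outer loop
   vertex 1.4 0.8 3.0
   vertex 1.0 2.6 5.0
   vertex 0.2 2.4 4.4
  endloop
 endfacet
 facet normal -0.786 -0.618 0.032
  outer loop
   vertex 1.4 0.8 3.0
   vertex 0.2 2.4 4.4
   vertex 0.4 2.0 1.6
  endloop
 endfacet
 facet normal -0.193 -0.936 -0.296
  outer loop
   vertex 1.4 0.8 3.0
   vertex 1.2 1.6 0.6
   vertex 4.0 0.2 3.2
  endloop
 endfacet
 facet normal -0.626 -0.754 -0.199
  outer loop
   vertex 1.4 0.8 3.0
   vertex 0.4 2.0 1.6
   vertex 1.2 1.6 0.6
  endloop
 endfacet
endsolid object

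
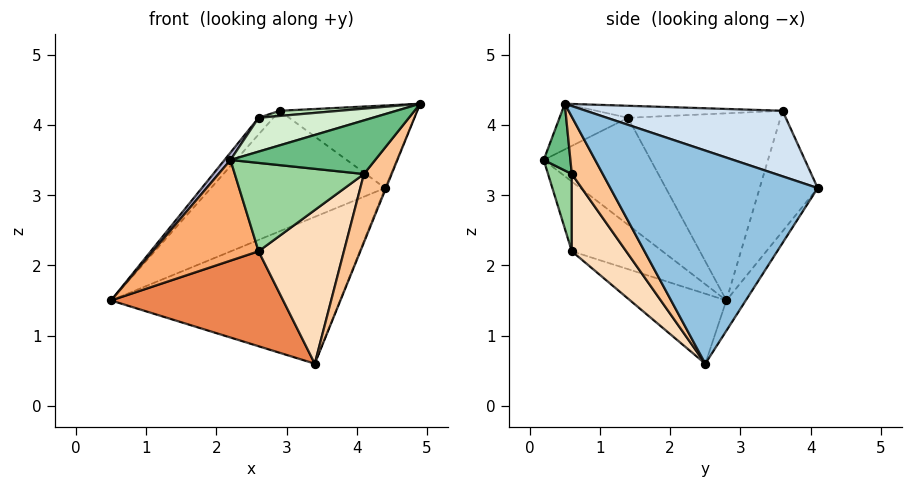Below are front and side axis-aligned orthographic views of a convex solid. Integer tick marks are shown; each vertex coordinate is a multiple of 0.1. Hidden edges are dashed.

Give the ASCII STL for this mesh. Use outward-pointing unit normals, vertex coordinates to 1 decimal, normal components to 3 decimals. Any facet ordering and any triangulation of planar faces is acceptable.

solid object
 facet normal -0.072 0.853 -0.517
  outer loop
   vertex 3.4 2.5 0.6
   vertex 0.5 2.8 1.5
   vertex 4.4 4.1 3.1
  endloop
 endfacet
 facet normal 0.928 0.004 -0.374
  outer loop
   vertex 3.4 2.5 0.6
   vertex 4.4 4.1 3.1
   vertex 4.9 0.5 4.3
  endloop
 endfacet
 facet normal -0.316 0.949 0.000
  outer loop
   vertex 2.9 3.6 4.2
   vertex 4.4 4.1 3.1
   vertex 0.5 2.8 1.5
  endloop
 endfacet
 facet normal 0.481 0.337 0.809
  outer loop
   vertex 2.9 3.6 4.2
   vertex 4.9 0.5 4.3
   vertex 4.4 4.1 3.1
  endloop
 endfacet
 facet normal -0.300 -0.537 -0.788
  outer loop
   vertex 2.6 0.6 2.2
   vertex 0.5 2.8 1.5
   vertex 3.4 2.5 0.6
  endloop
 endfacet
 facet normal -0.597 -0.697 -0.398
  outer loop
   vertex 2.2 0.2 3.5
   vertex 0.5 2.8 1.5
   vertex 2.6 0.6 2.2
  endloop
 endfacet
 facet normal 0.621 -0.556 -0.552
  outer loop
   vertex 4.1 0.6 3.3
   vertex 3.4 2.5 0.6
   vertex 4.9 0.5 4.3
  endloop
 endfacet
 facet normal 0.433 -0.680 -0.591
  outer loop
   vertex 4.1 0.6 3.3
   vertex 2.6 0.6 2.2
   vertex 3.4 2.5 0.6
  endloop
 endfacet
 facet normal 0.176 -0.955 -0.237
  outer loop
   vertex 4.1 0.6 3.3
   vertex 4.9 0.5 4.3
   vertex 2.2 0.2 3.5
  endloop
 endfacet
 facet normal 0.176 -0.955 -0.240
  outer loop
   vertex 4.1 0.6 3.3
   vertex 2.2 0.2 3.5
   vertex 2.6 0.6 2.2
  endloop
 endfacet
 facet normal -0.099 -0.032 0.995
  outer loop
   vertex 2.6 1.4 4.1
   vertex 4.9 0.5 4.3
   vertex 2.9 3.6 4.2
  endloop
 endfacet
 facet normal -0.225 -0.375 0.899
  outer loop
   vertex 2.6 1.4 4.1
   vertex 2.2 0.2 3.5
   vertex 4.9 0.5 4.3
  endloop
 endfacet
 facet normal -0.756 0.074 0.650
  outer loop
   vertex 2.6 1.4 4.1
   vertex 2.9 3.6 4.2
   vertex 0.5 2.8 1.5
  endloop
 endfacet
 facet normal -0.789 -0.044 0.613
  outer loop
   vertex 2.6 1.4 4.1
   vertex 0.5 2.8 1.5
   vertex 2.2 0.2 3.5
  endloop
 endfacet
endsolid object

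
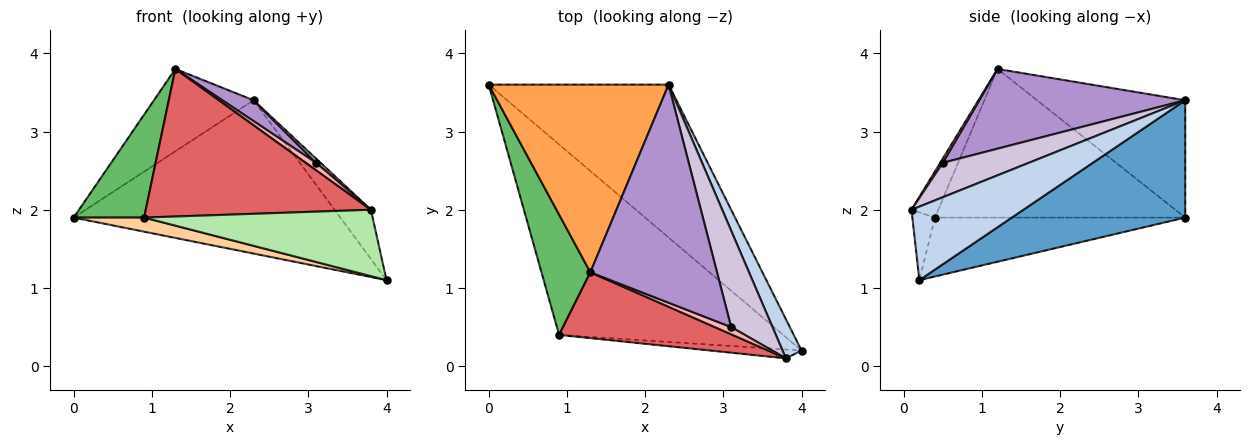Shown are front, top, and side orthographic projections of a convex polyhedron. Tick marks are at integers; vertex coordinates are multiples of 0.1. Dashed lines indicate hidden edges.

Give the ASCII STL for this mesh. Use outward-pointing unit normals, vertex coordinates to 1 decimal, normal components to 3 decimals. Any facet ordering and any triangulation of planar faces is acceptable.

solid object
 facet normal 0.418 0.643 -0.641
  outer loop
   vertex 2.3 3.6 3.4
   vertex 4.0 0.2 1.1
   vertex 0.0 3.6 1.9
  endloop
 endfacet
 facet normal 0.924 0.300 0.239
  outer loop
   vertex 2.3 3.6 3.4
   vertex 3.8 0.1 2.0
   vertex 4.0 0.2 1.1
  endloop
 endfacet
 facet normal -0.513 0.345 0.786
  outer loop
   vertex 2.3 3.6 3.4
   vertex 0.0 3.6 1.9
   vertex 1.3 1.2 3.8
  endloop
 endfacet
 facet normal -0.254 -0.071 -0.965
  outer loop
   vertex 0.9 0.4 1.9
   vertex 0.0 3.6 1.9
   vertex 4.0 0.2 1.1
  endloop
 endfacet
 facet normal -0.918 -0.258 0.302
  outer loop
   vertex 0.9 0.4 1.9
   vertex 1.3 1.2 3.8
   vertex 0.0 3.6 1.9
  endloop
 endfacet
 facet normal -0.098 -0.987 -0.131
  outer loop
   vertex 0.9 0.4 1.9
   vertex 4.0 0.2 1.1
   vertex 3.8 0.1 2.0
  endloop
 endfacet
 facet normal -0.108 -0.908 0.405
  outer loop
   vertex 0.9 0.4 1.9
   vertex 3.8 0.1 2.0
   vertex 1.3 1.2 3.8
  endloop
 endfacet
 facet normal 0.178 -0.711 0.681
  outer loop
   vertex 3.1 0.5 2.6
   vertex 1.3 1.2 3.8
   vertex 3.8 0.1 2.0
  endloop
 endfacet
 facet normal 0.531 -0.081 0.844
  outer loop
   vertex 3.1 0.5 2.6
   vertex 2.3 3.6 3.4
   vertex 1.3 1.2 3.8
  endloop
 endfacet
 facet normal 0.639 -0.033 0.768
  outer loop
   vertex 3.1 0.5 2.6
   vertex 3.8 0.1 2.0
   vertex 2.3 3.6 3.4
  endloop
 endfacet
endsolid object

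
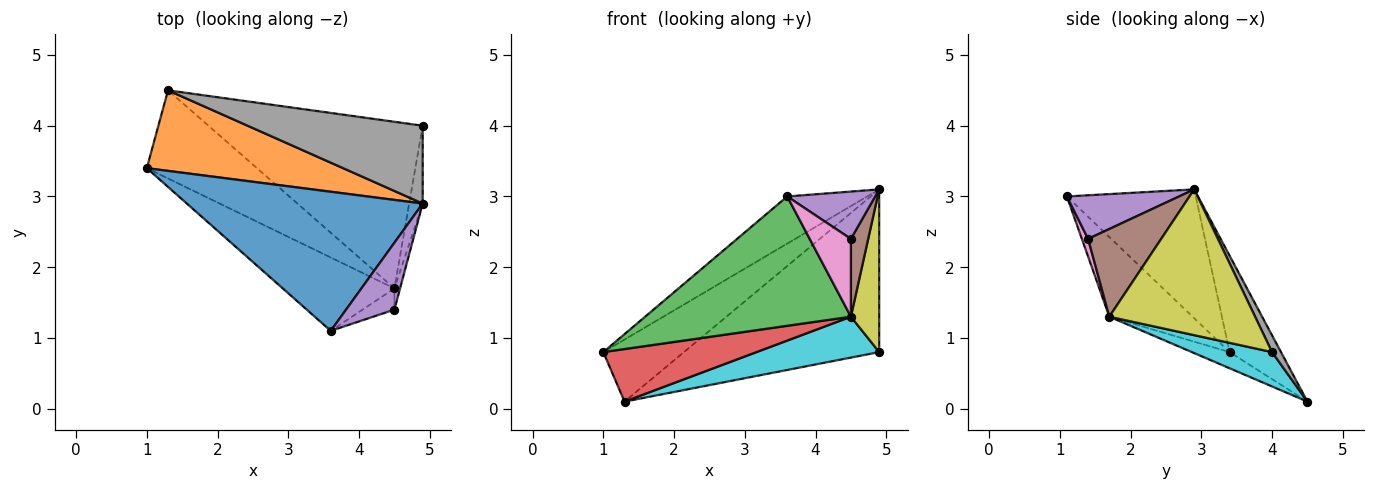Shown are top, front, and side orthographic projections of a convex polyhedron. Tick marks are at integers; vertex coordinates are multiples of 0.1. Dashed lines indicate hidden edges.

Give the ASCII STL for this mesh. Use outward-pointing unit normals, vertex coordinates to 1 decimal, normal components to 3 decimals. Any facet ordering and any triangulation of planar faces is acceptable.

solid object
 facet normal -0.460 0.285 0.841
  outer loop
   vertex 3.6 1.1 3.0
   vertex 4.9 2.9 3.1
   vertex 1.0 3.4 0.8
  endloop
 endfacet
 facet normal -0.363 0.569 0.738
  outer loop
   vertex 1.3 4.5 0.1
   vertex 1.0 3.4 0.8
   vertex 4.9 2.9 3.1
  endloop
 endfacet
 facet normal -0.332 -0.820 -0.465
  outer loop
   vertex 4.5 1.7 1.3
   vertex 3.6 1.1 3.0
   vertex 1.0 3.4 0.8
  endloop
 endfacet
 facet normal -0.125 -0.508 -0.852
  outer loop
   vertex 4.5 1.7 1.3
   vertex 1.0 3.4 0.8
   vertex 1.3 4.5 0.1
  endloop
 endfacet
 facet normal 0.593 -0.465 0.657
  outer loop
   vertex 4.5 1.4 2.4
   vertex 4.9 2.9 3.1
   vertex 3.6 1.1 3.0
  endloop
 endfacet
 facet normal 0.971 -0.230 -0.063
  outer loop
   vertex 4.5 1.4 2.4
   vertex 4.5 1.7 1.3
   vertex 4.9 2.9 3.1
  endloop
 endfacet
 facet normal 0.145 -0.955 -0.260
  outer loop
   vertex 4.5 1.4 2.4
   vertex 3.6 1.1 3.0
   vertex 4.5 1.7 1.3
  endloop
 endfacet
 facet normal 0.041 0.901 0.431
  outer loop
   vertex 4.9 4.0 0.8
   vertex 1.3 4.5 0.1
   vertex 4.9 2.9 3.1
  endloop
 endfacet
 facet normal 0.978 -0.190 -0.091
  outer loop
   vertex 4.9 4.0 0.8
   vertex 4.9 2.9 3.1
   vertex 4.5 1.7 1.3
  endloop
 endfacet
 facet normal 0.154 -0.235 -0.960
  outer loop
   vertex 4.9 4.0 0.8
   vertex 4.5 1.7 1.3
   vertex 1.3 4.5 0.1
  endloop
 endfacet
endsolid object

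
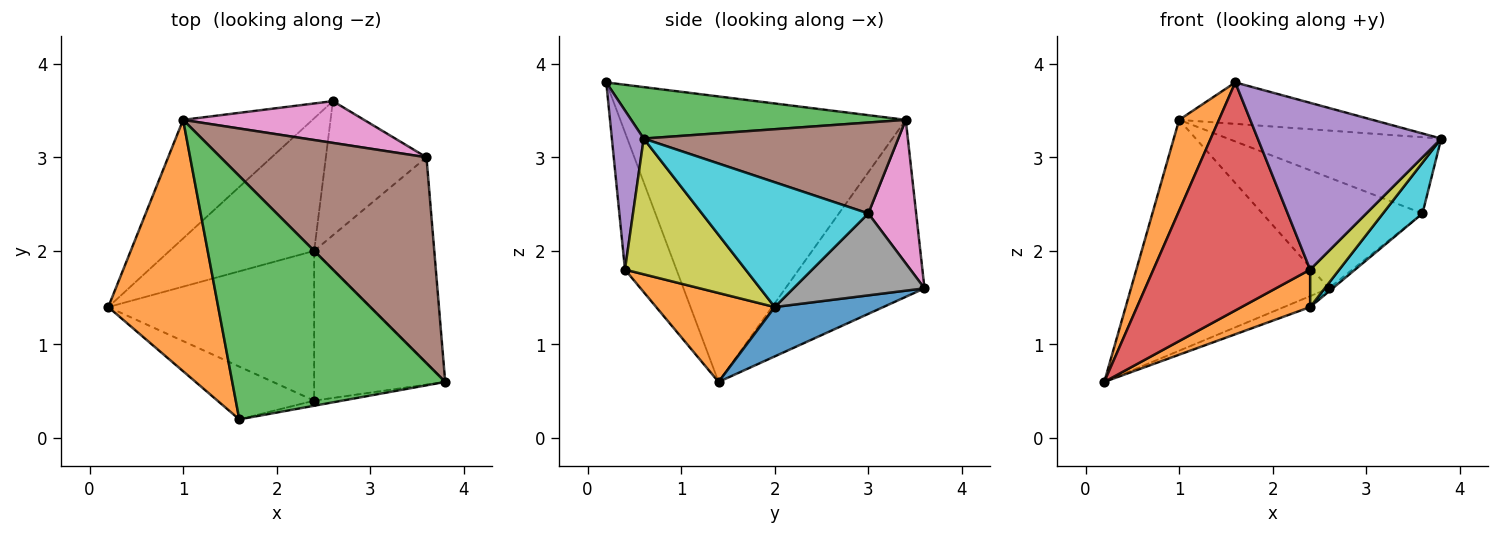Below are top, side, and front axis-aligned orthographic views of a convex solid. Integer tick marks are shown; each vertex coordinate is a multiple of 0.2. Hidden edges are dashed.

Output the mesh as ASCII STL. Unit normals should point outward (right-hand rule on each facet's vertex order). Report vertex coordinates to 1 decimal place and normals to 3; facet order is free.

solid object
 facet normal -0.530 0.754 -0.387
  outer loop
   vertex 1.0 3.4 3.4
   vertex 2.6 3.6 1.6
   vertex 0.2 1.4 0.6
  endloop
 endfacet
 facet normal -0.925 -0.129 0.356
  outer loop
   vertex 1.0 3.4 3.4
   vertex 0.2 1.4 0.6
   vertex 1.6 0.2 3.8
  endloop
 endfacet
 facet normal 0.232 0.163 0.959
  outer loop
   vertex 1.0 3.4 3.4
   vertex 1.6 0.2 3.8
   vertex 3.8 0.6 3.2
  endloop
 endfacet
 facet normal -0.305 -0.928 -0.215
  outer loop
   vertex 2.4 0.4 1.8
   vertex 1.6 0.2 3.8
   vertex 0.2 1.4 0.6
  endloop
 endfacet
 facet normal 0.171 -0.985 -0.030
  outer loop
   vertex 2.4 0.4 1.8
   vertex 3.8 0.6 3.2
   vertex 1.6 0.2 3.8
  endloop
 endfacet
 facet normal 0.383 0.321 0.866
  outer loop
   vertex 3.6 3.0 2.4
   vertex 1.0 3.4 3.4
   vertex 3.8 0.6 3.2
  endloop
 endfacet
 facet normal 0.269 0.901 0.339
  outer loop
   vertex 3.6 3.0 2.4
   vertex 2.6 3.6 1.6
   vertex 1.0 3.4 3.4
  endloop
 endfacet
 facet normal 0.631 0.018 -0.775
  outer loop
   vertex 2.4 2.0 1.4
   vertex 2.6 3.6 1.6
   vertex 3.6 3.0 2.4
  endloop
 endfacet
 facet normal 0.709 -0.171 -0.684
  outer loop
   vertex 2.4 2.0 1.4
   vertex 3.8 0.6 3.2
   vertex 2.4 0.4 1.8
  endloop
 endfacet
 facet normal 0.710 -0.169 -0.684
  outer loop
   vertex 2.4 2.0 1.4
   vertex 3.6 3.0 2.4
   vertex 3.8 0.6 3.2
  endloop
 endfacet
 facet normal 0.322 0.078 -0.944
  outer loop
   vertex 2.4 2.0 1.4
   vertex 0.2 1.4 0.6
   vertex 2.6 3.6 1.6
  endloop
 endfacet
 facet normal 0.386 -0.224 -0.895
  outer loop
   vertex 2.4 2.0 1.4
   vertex 2.4 0.4 1.8
   vertex 0.2 1.4 0.6
  endloop
 endfacet
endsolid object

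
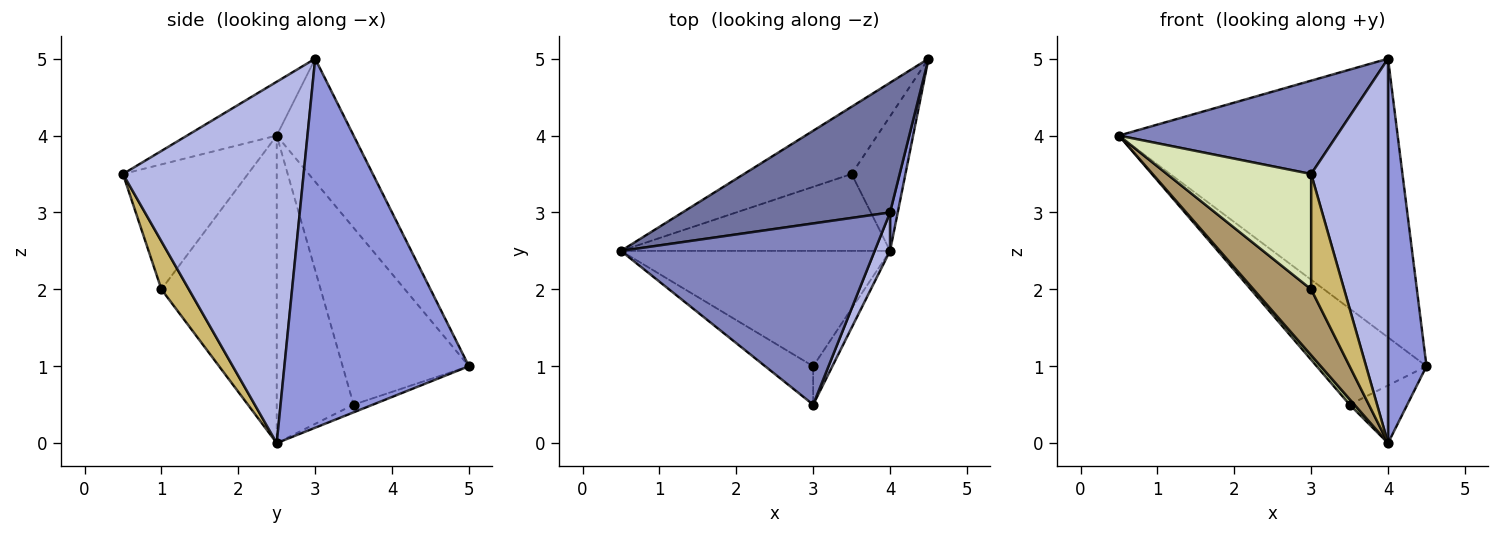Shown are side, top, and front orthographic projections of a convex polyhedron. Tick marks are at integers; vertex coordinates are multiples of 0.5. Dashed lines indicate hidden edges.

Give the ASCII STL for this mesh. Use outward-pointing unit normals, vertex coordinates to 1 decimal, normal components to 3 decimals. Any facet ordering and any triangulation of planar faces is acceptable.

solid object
 facet normal -0.243 0.879 0.409
  outer loop
   vertex 4.0 3.0 5.0
   vertex 4.5 5.0 1.0
   vertex 0.5 2.5 4.0
  endloop
 endfacet
 facet normal -0.185 -0.450 0.874
  outer loop
   vertex 4.0 3.0 5.0
   vertex 0.5 2.5 4.0
   vertex 3.0 0.5 3.5
  endloop
 endfacet
 facet normal 0.979 -0.204 0.020
  outer loop
   vertex 4.0 2.5 0.0
   vertex 4.5 5.0 1.0
   vertex 4.0 3.0 5.0
  endloop
 endfacet
 facet normal 0.919 -0.391 0.039
  outer loop
   vertex 4.0 2.5 0.0
   vertex 4.0 3.0 5.0
   vertex 3.0 0.5 3.5
  endloop
 endfacet
 facet normal -0.686 0.596 -0.417
  outer loop
   vertex 3.5 3.5 0.5
   vertex 0.5 2.5 4.0
   vertex 4.5 5.0 1.0
  endloop
 endfacet
 facet normal -0.752 -0.047 -0.658
  outer loop
   vertex 3.5 3.5 0.5
   vertex 4.0 2.5 0.0
   vertex 0.5 2.5 4.0
  endloop
 endfacet
 facet normal -0.130 0.391 -0.911
  outer loop
   vertex 3.5 3.5 0.5
   vertex 4.5 5.0 1.0
   vertex 4.0 2.5 0.0
  endloop
 endfacet
 facet normal -0.635 -0.733 -0.244
  outer loop
   vertex 3.0 1.0 2.0
   vertex 3.0 0.5 3.5
   vertex 0.5 2.5 4.0
  endloop
 endfacet
 facet normal -0.704 -0.352 -0.616
  outer loop
   vertex 3.0 1.0 2.0
   vertex 0.5 2.5 4.0
   vertex 4.0 2.5 0.0
  endloop
 endfacet
 facet normal 0.620 -0.744 -0.248
  outer loop
   vertex 3.0 1.0 2.0
   vertex 4.0 2.5 0.0
   vertex 3.0 0.5 3.5
  endloop
 endfacet
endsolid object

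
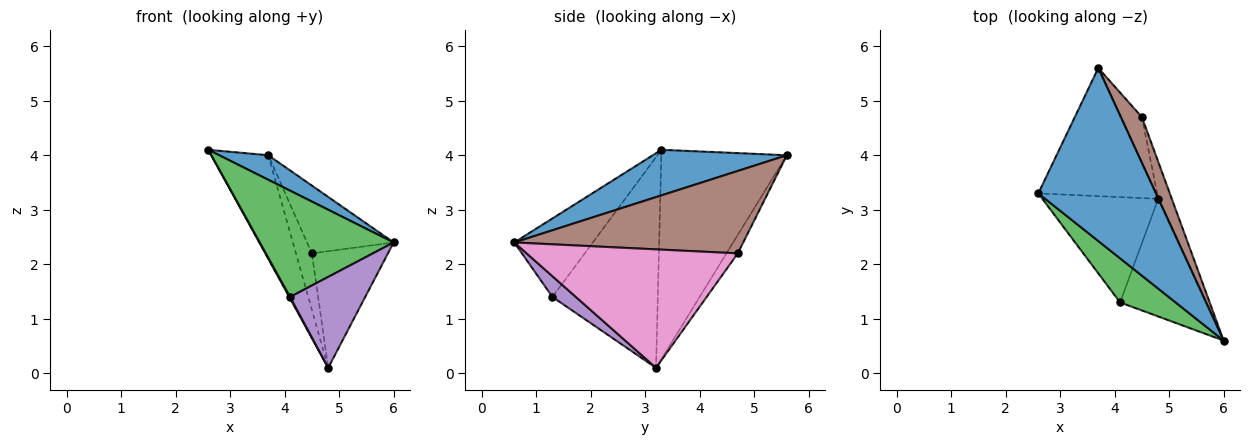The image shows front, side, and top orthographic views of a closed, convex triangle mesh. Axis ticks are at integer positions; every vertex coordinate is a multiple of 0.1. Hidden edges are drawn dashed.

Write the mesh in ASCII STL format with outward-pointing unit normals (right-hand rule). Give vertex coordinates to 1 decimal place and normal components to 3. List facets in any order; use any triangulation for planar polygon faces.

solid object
 facet normal 0.358 -0.131 0.924
  outer loop
   vertex 3.7 5.6 4.0
   vertex 2.6 3.3 4.1
   vertex 6.0 0.6 2.4
  endloop
 endfacet
 facet normal -0.811 0.368 -0.455
  outer loop
   vertex 4.8 3.2 0.1
   vertex 2.6 3.3 4.1
   vertex 3.7 5.6 4.0
  endloop
 endfacet
 facet normal -0.476 -0.812 0.337
  outer loop
   vertex 4.1 1.3 1.4
   vertex 6.0 0.6 2.4
   vertex 2.6 3.3 4.1
  endloop
 endfacet
 facet normal -0.876 -0.007 -0.482
  outer loop
   vertex 4.1 1.3 1.4
   vertex 2.6 3.3 4.1
   vertex 4.8 3.2 0.1
  endloop
 endfacet
 facet normal 0.188 -0.601 -0.777
  outer loop
   vertex 4.1 1.3 1.4
   vertex 4.8 3.2 0.1
   vertex 6.0 0.6 2.4
  endloop
 endfacet
 facet normal 0.910 0.344 0.232
  outer loop
   vertex 4.5 4.7 2.2
   vertex 3.7 5.6 4.0
   vertex 6.0 0.6 2.4
  endloop
 endfacet
 facet normal 0.935 0.337 -0.107
  outer loop
   vertex 4.5 4.7 2.2
   vertex 6.0 0.6 2.4
   vertex 4.8 3.2 0.1
  endloop
 endfacet
 facet normal -0.482 0.679 -0.554
  outer loop
   vertex 4.5 4.7 2.2
   vertex 4.8 3.2 0.1
   vertex 3.7 5.6 4.0
  endloop
 endfacet
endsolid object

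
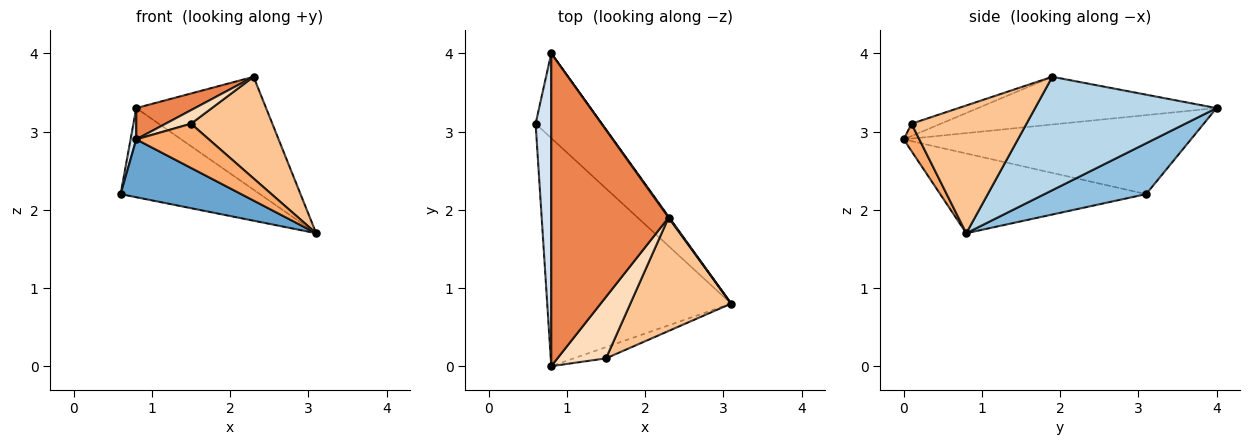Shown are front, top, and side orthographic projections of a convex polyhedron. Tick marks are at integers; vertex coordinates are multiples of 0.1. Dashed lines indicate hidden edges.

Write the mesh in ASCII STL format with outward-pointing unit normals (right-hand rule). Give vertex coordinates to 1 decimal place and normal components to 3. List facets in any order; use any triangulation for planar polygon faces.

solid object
 facet normal -0.387 -0.227 -0.894
  outer loop
   vertex 0.8 0.0 2.9
   vertex 0.6 3.1 2.2
   vertex 3.1 0.8 1.7
  endloop
 endfacet
 facet normal 0.468 0.641 -0.609
  outer loop
   vertex 0.8 4.0 3.3
   vertex 3.1 0.8 1.7
   vertex 0.6 3.1 2.2
  endloop
 endfacet
 facet normal 0.813 0.582 0.005
  outer loop
   vertex 0.8 4.0 3.3
   vertex 2.3 1.9 3.7
   vertex 3.1 0.8 1.7
  endloop
 endfacet
 facet normal -0.981 -0.019 0.194
  outer loop
   vertex 0.8 4.0 3.3
   vertex 0.6 3.1 2.2
   vertex 0.8 0.0 2.9
  endloop
 endfacet
 facet normal -0.375 -0.092 0.922
  outer loop
   vertex 0.8 4.0 3.3
   vertex 0.8 0.0 2.9
   vertex 2.3 1.9 3.7
  endloop
 endfacet
 facet normal 0.204 -0.949 -0.241
  outer loop
   vertex 1.5 0.1 3.1
   vertex 0.8 0.0 2.9
   vertex 3.1 0.8 1.7
  endloop
 endfacet
 facet normal 0.686 -0.486 0.542
  outer loop
   vertex 1.5 0.1 3.1
   vertex 3.1 0.8 1.7
   vertex 2.3 1.9 3.7
  endloop
 endfacet
 facet normal -0.241 -0.209 0.948
  outer loop
   vertex 1.5 0.1 3.1
   vertex 2.3 1.9 3.7
   vertex 0.8 0.0 2.9
  endloop
 endfacet
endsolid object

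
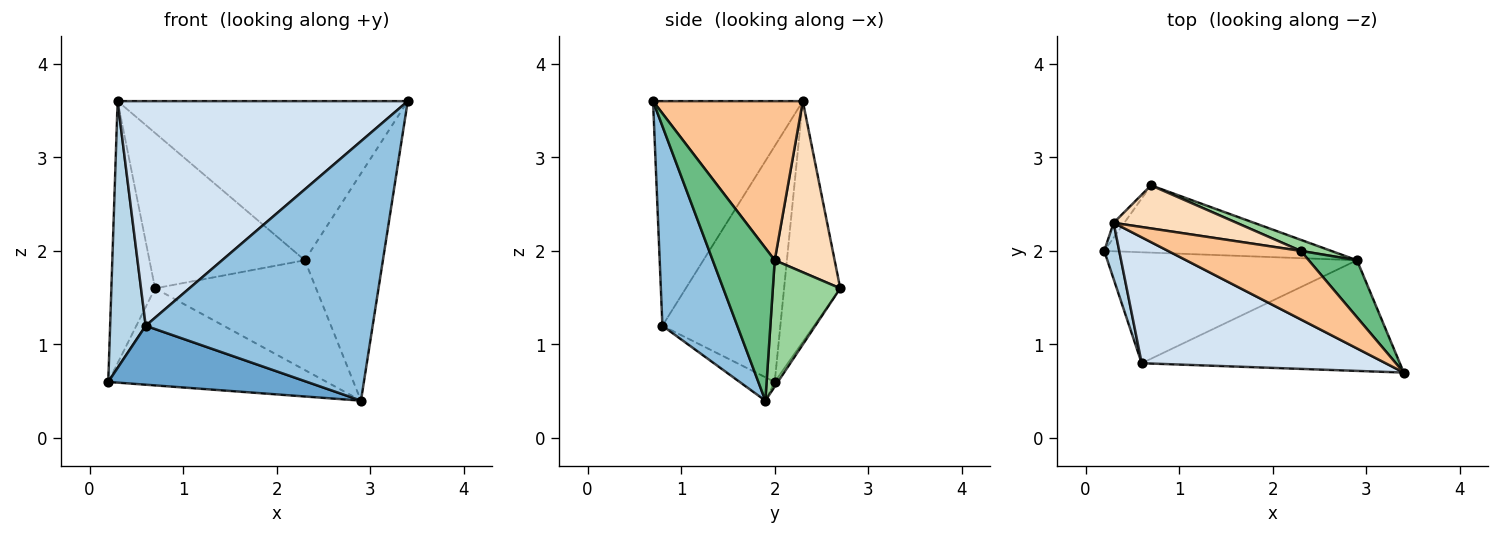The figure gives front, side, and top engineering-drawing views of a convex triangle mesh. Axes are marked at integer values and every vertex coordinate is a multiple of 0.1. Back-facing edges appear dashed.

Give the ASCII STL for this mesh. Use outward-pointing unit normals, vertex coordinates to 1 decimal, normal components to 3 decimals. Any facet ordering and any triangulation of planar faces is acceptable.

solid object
 facet normal -0.083 -0.468 -0.880
  outer loop
   vertex 0.6 0.8 1.2
   vertex 0.2 2.0 0.6
   vertex 2.9 1.9 0.4
  endloop
 endfacet
 facet normal 0.290 -0.880 -0.375
  outer loop
   vertex 0.6 0.8 1.2
   vertex 2.9 1.9 0.4
   vertex 3.4 0.7 3.6
  endloop
 endfacet
 facet normal -0.956 -0.288 0.061
  outer loop
   vertex 0.6 0.8 1.2
   vertex 0.3 2.3 3.6
   vertex 0.2 2.0 0.6
  endloop
 endfacet
 facet normal -0.411 -0.795 0.446
  outer loop
   vertex 0.6 0.8 1.2
   vertex 3.4 0.7 3.6
   vertex 0.3 2.3 3.6
  endloop
 endfacet
 facet normal -0.012 0.822 -0.569
  outer loop
   vertex 0.7 2.7 1.6
   vertex 2.9 1.9 0.4
   vertex 0.2 2.0 0.6
  endloop
 endfacet
 facet normal -0.789 0.614 -0.035
  outer loop
   vertex 0.7 2.7 1.6
   vertex 0.2 2.0 0.6
   vertex 0.3 2.3 3.6
  endloop
 endfacet
 facet normal 0.428 0.830 0.357
  outer loop
   vertex 2.3 2.0 1.9
   vertex 0.3 2.3 3.6
   vertex 3.4 0.7 3.6
  endloop
 endfacet
 facet normal 0.348 0.903 0.250
  outer loop
   vertex 2.3 2.0 1.9
   vertex 0.7 2.7 1.6
   vertex 0.3 2.3 3.6
  endloop
 endfacet
 facet normal 0.610 0.768 0.193
  outer loop
   vertex 2.3 2.0 1.9
   vertex 3.4 0.7 3.6
   vertex 2.9 1.9 0.4
  endloop
 endfacet
 facet normal 0.384 0.918 0.093
  outer loop
   vertex 2.3 2.0 1.9
   vertex 2.9 1.9 0.4
   vertex 0.7 2.7 1.6
  endloop
 endfacet
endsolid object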